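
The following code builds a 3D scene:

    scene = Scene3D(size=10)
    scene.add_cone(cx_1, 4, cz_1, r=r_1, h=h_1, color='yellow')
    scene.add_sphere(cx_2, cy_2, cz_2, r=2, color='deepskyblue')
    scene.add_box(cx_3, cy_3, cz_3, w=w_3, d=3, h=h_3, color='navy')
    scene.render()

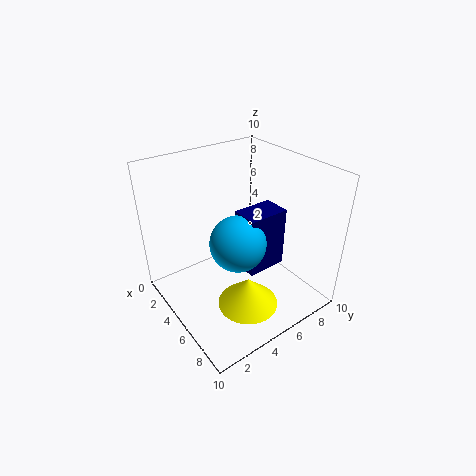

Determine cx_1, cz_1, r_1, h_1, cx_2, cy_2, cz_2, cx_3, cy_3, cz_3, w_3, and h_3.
cx_1 = 7.5, cz_1 = 1.5, r_1 = 2, h_1 = 2, cx_2 = 5, cy_2 = 5, cz_2 = 4.5, cx_3 = 4, cy_3 = 5.5, cz_3 = 2, w_3 = 2, h_3 = 4.5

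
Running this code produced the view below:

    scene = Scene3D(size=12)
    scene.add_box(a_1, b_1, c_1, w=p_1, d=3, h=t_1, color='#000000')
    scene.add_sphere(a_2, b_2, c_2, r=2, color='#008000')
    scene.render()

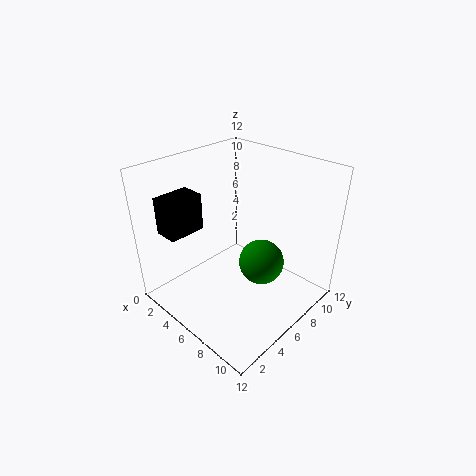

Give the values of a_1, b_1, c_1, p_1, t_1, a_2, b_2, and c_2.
a_1 = 2; b_1 = 1; c_1 = 7; p_1 = 2; t_1 = 3; a_2 = 7; b_2 = 8; c_2 = 3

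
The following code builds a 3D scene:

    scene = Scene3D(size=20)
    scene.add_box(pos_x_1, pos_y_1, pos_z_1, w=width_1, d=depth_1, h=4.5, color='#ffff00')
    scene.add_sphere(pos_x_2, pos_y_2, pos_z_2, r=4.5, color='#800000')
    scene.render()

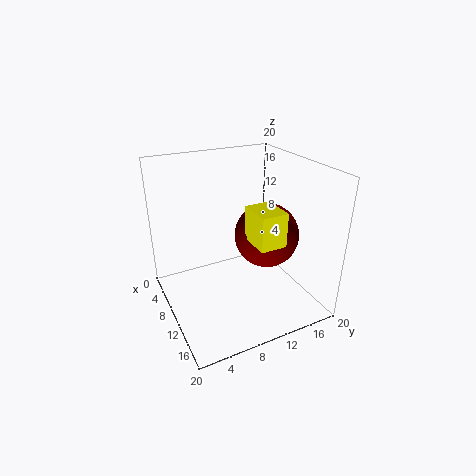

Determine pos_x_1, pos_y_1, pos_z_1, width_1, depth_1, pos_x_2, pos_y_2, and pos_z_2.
pos_x_1 = 12
pos_y_1 = 10
pos_z_1 = 11
width_1 = 4.5
depth_1 = 3.5
pos_x_2 = 11
pos_y_2 = 14
pos_z_2 = 10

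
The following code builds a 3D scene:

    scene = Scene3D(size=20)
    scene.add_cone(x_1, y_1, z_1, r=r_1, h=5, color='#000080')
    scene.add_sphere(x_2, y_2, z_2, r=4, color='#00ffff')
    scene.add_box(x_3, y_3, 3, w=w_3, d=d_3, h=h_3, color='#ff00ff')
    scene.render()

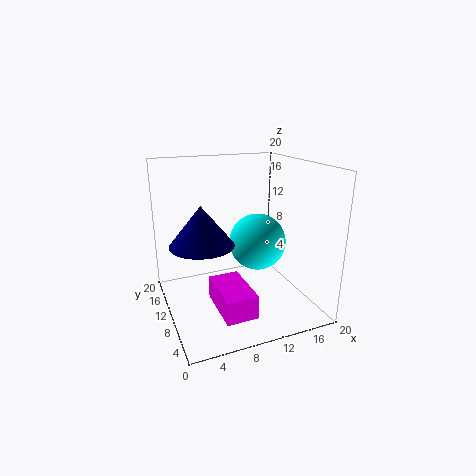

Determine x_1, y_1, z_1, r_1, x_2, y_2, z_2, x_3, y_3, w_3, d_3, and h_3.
x_1 = 4
y_1 = 7
z_1 = 11
r_1 = 4
x_2 = 13
y_2 = 10
z_2 = 9
x_3 = 5
y_3 = 1
w_3 = 4
d_3 = 7
h_3 = 3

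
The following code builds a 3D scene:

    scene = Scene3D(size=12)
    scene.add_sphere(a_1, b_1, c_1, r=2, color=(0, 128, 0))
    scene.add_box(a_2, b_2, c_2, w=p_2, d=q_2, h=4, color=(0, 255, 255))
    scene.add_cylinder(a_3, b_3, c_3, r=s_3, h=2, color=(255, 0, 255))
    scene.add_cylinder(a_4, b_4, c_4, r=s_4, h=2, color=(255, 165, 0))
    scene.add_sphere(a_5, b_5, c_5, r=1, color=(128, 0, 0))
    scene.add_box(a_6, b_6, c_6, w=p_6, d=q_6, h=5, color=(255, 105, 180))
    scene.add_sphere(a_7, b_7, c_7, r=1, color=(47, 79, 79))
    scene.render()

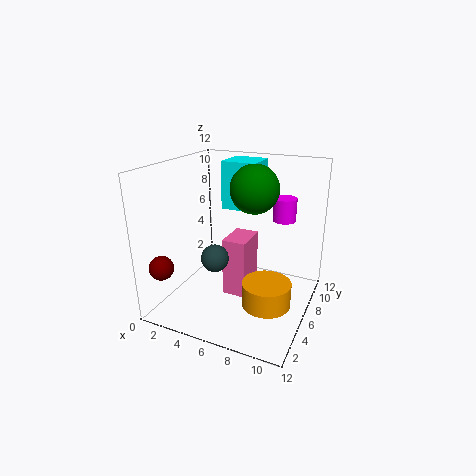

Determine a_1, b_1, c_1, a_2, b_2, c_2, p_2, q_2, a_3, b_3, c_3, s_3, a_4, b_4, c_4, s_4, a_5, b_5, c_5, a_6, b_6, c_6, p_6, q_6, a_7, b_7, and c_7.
a_1 = 7; b_1 = 7; c_1 = 10; a_2 = 4; b_2 = 7; c_2 = 8; p_2 = 3; q_2 = 3; a_3 = 9; b_3 = 9; c_3 = 7; s_3 = 1; a_4 = 9; b_4 = 5; c_4 = 1; s_4 = 2; a_5 = 1; b_5 = 2; c_5 = 4; a_6 = 5; b_6 = 5; c_6 = 1; p_6 = 2; q_6 = 3; a_7 = 6; b_7 = 2; c_7 = 6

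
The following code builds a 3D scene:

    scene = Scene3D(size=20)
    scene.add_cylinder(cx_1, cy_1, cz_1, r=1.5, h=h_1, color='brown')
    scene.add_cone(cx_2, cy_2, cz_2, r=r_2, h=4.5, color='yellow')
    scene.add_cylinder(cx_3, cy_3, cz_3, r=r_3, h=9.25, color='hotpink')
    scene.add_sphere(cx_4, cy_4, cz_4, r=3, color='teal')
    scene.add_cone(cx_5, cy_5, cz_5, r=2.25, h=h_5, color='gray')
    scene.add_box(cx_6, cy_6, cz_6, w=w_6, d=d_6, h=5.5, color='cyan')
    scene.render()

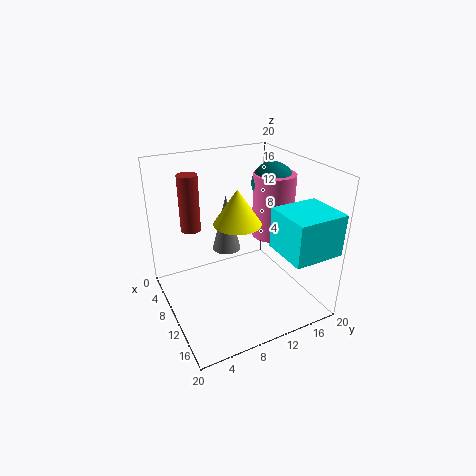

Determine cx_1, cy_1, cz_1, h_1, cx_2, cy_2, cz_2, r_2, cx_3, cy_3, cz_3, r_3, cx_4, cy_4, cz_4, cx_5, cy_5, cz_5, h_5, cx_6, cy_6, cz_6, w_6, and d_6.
cx_1 = 3.25, cy_1 = 5.5, cz_1 = 9.25, h_1 = 8.5, cx_2 = 12.75, cy_2 = 8.5, cz_2 = 13.75, r_2 = 3, cx_3 = 9, cy_3 = 16.25, cz_3 = 8.75, r_3 = 3, cx_4 = 8.5, cy_4 = 16.25, cz_4 = 16.5, cx_5 = 3.5, cy_5 = 11.25, cz_5 = 4.75, h_5 = 9, cx_6 = 13.75, cy_6 = 12.75, cz_6 = 10, w_6 = 6.25, d_6 = 6.75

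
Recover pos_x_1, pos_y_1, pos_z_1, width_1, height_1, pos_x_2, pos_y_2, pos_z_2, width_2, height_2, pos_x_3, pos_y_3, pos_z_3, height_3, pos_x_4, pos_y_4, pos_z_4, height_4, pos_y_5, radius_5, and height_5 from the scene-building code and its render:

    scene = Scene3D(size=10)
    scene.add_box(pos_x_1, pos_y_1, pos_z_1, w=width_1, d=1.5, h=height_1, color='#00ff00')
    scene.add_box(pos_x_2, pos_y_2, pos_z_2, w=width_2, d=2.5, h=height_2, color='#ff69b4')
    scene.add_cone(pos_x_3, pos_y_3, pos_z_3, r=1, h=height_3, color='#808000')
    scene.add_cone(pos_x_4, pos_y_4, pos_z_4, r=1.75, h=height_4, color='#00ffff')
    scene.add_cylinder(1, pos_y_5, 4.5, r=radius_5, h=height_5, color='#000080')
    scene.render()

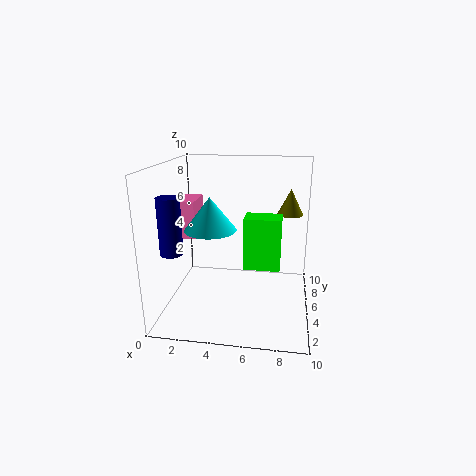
pos_x_1 = 5.75, pos_y_1 = 2.25, pos_z_1 = 4, width_1 = 2.25, height_1 = 3.25, pos_x_2 = 0.25, pos_y_2 = 5.5, pos_z_2 = 4.5, width_2 = 1.5, height_2 = 2.75, pos_x_3 = 8.5, pos_y_3 = 8.75, pos_z_3 = 5.75, height_3 = 2, pos_x_4 = 3.25, pos_y_4 = 4.25, pos_z_4 = 5.75, height_4 = 2.25, pos_y_5 = 2.75, radius_5 = 0.75, height_5 = 3.75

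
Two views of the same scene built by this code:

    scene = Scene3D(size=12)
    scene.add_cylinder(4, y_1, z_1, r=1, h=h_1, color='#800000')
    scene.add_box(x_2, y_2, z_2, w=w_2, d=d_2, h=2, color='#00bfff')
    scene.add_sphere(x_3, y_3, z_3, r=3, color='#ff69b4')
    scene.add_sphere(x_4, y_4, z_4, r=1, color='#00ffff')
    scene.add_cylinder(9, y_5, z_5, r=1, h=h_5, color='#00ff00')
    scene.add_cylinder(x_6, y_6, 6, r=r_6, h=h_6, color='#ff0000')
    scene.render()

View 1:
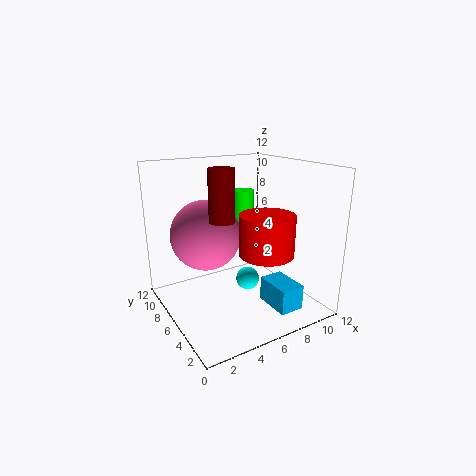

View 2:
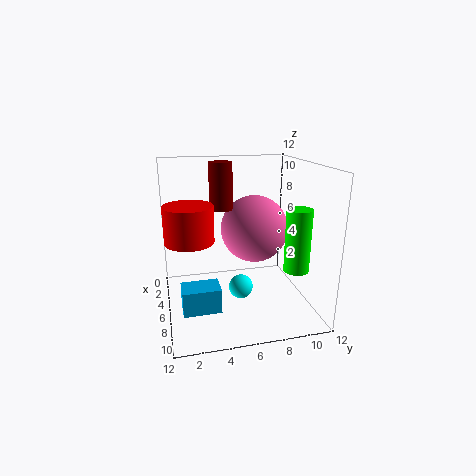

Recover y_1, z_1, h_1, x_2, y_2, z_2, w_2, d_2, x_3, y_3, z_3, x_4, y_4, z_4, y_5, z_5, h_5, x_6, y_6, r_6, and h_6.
y_1 = 5
z_1 = 8
h_1 = 4
x_2 = 7
y_2 = 1
z_2 = 1
w_2 = 2
d_2 = 3
x_3 = 4
y_3 = 8
z_3 = 6
x_4 = 7
y_4 = 6
z_4 = 2
y_5 = 10
z_5 = 4
h_5 = 5
x_6 = 6
y_6 = 2
r_6 = 2
h_6 = 3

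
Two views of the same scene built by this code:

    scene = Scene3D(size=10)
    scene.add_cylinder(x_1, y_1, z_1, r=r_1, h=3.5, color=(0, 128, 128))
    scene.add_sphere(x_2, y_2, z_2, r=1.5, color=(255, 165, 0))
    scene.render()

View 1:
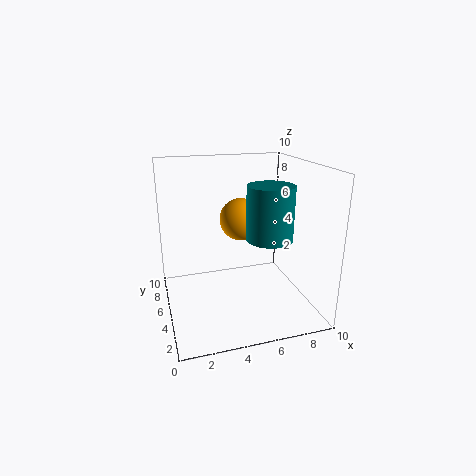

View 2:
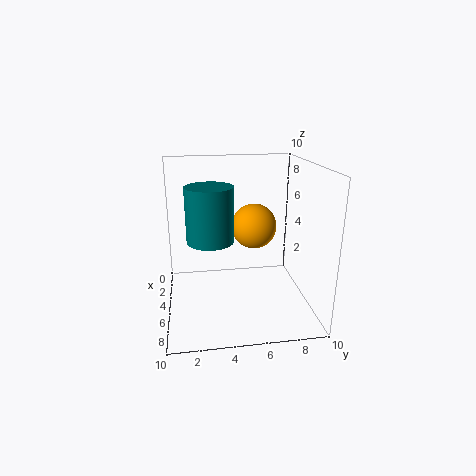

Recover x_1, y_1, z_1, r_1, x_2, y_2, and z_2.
x_1 = 6.5, y_1 = 3, z_1 = 5.5, r_1 = 1.5, x_2 = 5.5, y_2 = 6, z_2 = 6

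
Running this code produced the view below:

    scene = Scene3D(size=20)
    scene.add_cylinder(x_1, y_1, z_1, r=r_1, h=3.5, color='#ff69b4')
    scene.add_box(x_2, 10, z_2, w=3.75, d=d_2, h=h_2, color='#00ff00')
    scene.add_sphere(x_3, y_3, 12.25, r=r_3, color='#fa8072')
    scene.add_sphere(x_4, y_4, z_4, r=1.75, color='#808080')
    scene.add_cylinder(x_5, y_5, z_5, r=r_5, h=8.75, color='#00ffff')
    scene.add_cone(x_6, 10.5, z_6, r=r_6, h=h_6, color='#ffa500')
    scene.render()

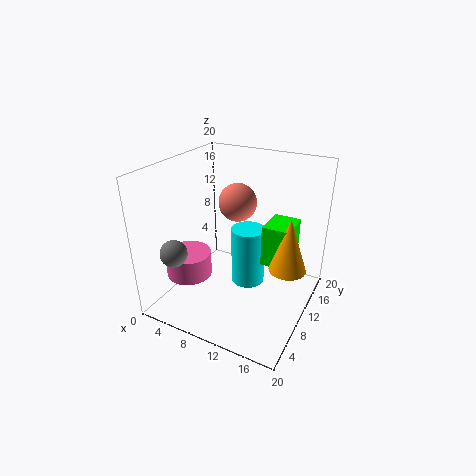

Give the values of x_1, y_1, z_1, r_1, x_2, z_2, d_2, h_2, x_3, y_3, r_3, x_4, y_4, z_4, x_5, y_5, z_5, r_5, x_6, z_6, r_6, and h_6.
x_1 = 3.5
y_1 = 7
z_1 = 4
r_1 = 3.25
x_2 = 13.5
z_2 = 6.75
d_2 = 4.75
h_2 = 5.75
x_3 = 6.5
y_3 = 16.5
r_3 = 3
x_4 = 4.75
y_4 = 2.5
z_4 = 10
x_5 = 10.25
y_5 = 12.75
z_5 = 1.5
r_5 = 2.5
x_6 = 17.25
z_6 = 6.75
r_6 = 2.5
h_6 = 7.5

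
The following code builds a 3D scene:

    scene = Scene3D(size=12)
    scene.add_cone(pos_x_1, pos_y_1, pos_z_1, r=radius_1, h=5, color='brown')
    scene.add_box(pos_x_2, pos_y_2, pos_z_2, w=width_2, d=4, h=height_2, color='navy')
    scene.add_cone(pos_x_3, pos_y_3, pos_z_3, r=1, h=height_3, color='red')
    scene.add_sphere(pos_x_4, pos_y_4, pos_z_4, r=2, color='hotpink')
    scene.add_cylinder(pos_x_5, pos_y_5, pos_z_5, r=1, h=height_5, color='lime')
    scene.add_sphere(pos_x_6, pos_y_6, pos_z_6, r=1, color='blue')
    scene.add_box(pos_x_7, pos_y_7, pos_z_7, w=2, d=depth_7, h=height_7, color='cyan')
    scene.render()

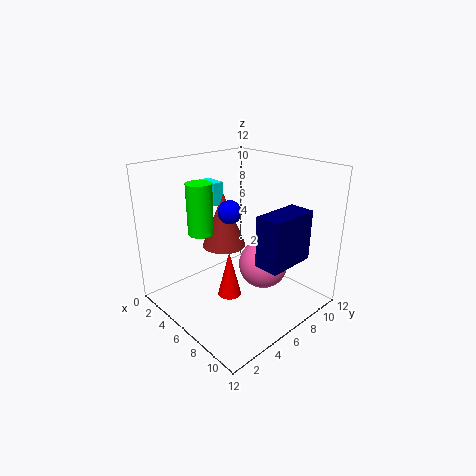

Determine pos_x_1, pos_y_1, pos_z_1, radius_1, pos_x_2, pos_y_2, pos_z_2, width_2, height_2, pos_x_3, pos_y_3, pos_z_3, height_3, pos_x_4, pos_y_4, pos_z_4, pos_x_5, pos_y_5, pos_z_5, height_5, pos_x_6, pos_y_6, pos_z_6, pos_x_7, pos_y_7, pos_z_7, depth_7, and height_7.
pos_x_1 = 3
pos_y_1 = 7
pos_z_1 = 4
radius_1 = 2
pos_x_2 = 9
pos_y_2 = 5
pos_z_2 = 5
width_2 = 2
height_2 = 4
pos_x_3 = 6
pos_y_3 = 5
pos_z_3 = 1
height_3 = 4
pos_x_4 = 8
pos_y_4 = 7
pos_z_4 = 4
pos_x_5 = 5
pos_y_5 = 3
pos_z_5 = 7
height_5 = 4
pos_x_6 = 5
pos_y_6 = 6
pos_z_6 = 8
pos_x_7 = 1
pos_y_7 = 6
pos_z_7 = 8
depth_7 = 1
height_7 = 2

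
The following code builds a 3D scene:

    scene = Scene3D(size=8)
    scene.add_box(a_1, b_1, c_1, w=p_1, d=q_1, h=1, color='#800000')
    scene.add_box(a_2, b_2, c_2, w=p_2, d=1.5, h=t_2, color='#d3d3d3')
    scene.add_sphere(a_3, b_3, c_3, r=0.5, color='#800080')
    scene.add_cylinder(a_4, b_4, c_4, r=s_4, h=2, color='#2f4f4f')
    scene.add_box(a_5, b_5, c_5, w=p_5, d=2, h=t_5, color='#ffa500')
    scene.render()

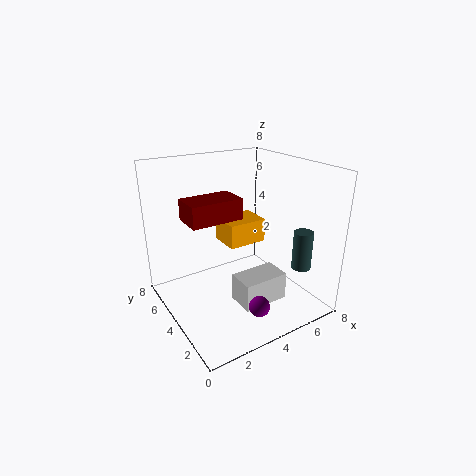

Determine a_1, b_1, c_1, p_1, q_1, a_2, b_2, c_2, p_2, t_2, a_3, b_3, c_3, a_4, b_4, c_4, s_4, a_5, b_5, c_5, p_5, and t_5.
a_1 = 0.5
b_1 = 2
c_1 = 6
p_1 = 2.5
q_1 = 1.5
a_2 = 3
b_2 = 1.5
c_2 = 1
p_2 = 2.5
t_2 = 1.5
a_3 = 3
b_3 = 0.5
c_3 = 2
a_4 = 6
b_4 = 1
c_4 = 3
s_4 = 0.5
a_5 = 4.5
b_5 = 5.5
c_5 = 2.5
p_5 = 2.5
t_5 = 1.5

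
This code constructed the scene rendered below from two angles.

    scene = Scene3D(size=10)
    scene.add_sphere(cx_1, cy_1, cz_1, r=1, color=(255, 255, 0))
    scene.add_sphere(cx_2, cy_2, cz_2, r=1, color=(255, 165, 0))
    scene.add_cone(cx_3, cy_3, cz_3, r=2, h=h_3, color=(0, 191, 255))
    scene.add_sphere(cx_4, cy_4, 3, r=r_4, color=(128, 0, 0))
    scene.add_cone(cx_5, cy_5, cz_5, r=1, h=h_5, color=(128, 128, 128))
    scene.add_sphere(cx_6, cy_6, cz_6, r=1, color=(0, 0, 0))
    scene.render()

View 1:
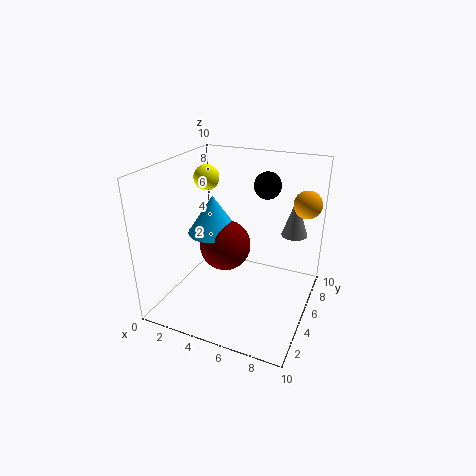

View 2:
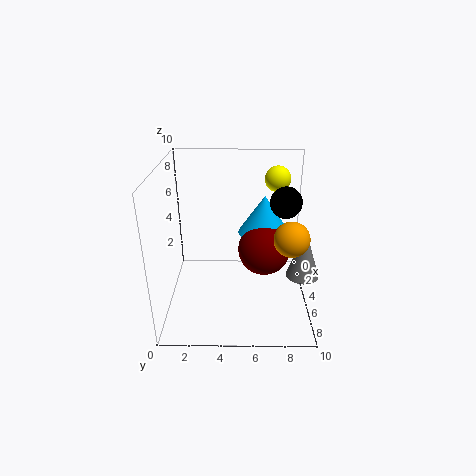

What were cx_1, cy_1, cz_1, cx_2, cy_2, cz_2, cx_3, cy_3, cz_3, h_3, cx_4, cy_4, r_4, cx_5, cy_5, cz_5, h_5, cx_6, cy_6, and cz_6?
cx_1 = 1, cy_1 = 8, cz_1 = 8, cx_2 = 9, cy_2 = 8, cz_2 = 7, cx_3 = 2, cy_3 = 7, cz_3 = 4, h_3 = 3, cx_4 = 3, cy_4 = 7, r_4 = 2, cx_5 = 8, cy_5 = 9, cz_5 = 4, h_5 = 3, cx_6 = 6, cy_6 = 8, cz_6 = 8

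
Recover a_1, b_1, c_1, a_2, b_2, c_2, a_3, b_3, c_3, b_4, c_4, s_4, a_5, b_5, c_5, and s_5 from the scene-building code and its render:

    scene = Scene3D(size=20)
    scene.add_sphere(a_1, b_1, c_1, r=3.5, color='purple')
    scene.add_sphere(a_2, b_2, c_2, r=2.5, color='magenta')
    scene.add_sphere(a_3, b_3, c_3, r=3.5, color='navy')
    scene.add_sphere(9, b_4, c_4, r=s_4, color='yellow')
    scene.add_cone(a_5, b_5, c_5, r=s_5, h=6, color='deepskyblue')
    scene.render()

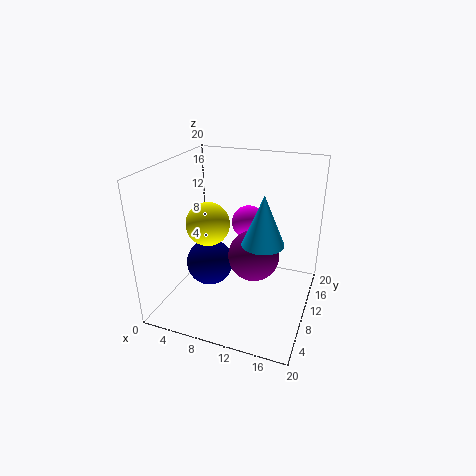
a_1 = 12.5; b_1 = 9.5; c_1 = 8; a_2 = 10; b_2 = 14.5; c_2 = 10.5; a_3 = 5; b_3 = 11; c_3 = 4.5; b_4 = 3; c_4 = 15; s_4 = 2.5; a_5 = 15; b_5 = 5; c_5 = 12.5; s_5 = 2.5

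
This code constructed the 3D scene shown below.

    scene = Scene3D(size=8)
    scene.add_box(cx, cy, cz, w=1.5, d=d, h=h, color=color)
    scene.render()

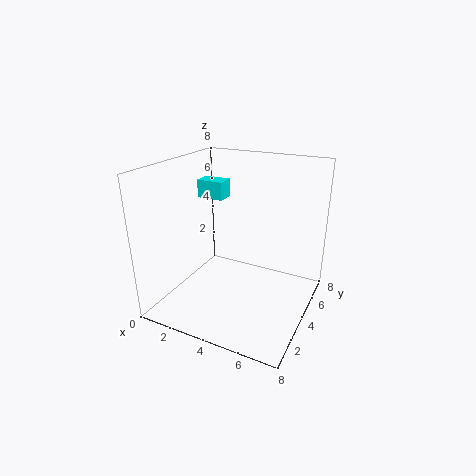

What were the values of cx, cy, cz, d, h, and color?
cx = 1.5; cy = 4; cz = 6; d = 1; h = 1; color = 'cyan'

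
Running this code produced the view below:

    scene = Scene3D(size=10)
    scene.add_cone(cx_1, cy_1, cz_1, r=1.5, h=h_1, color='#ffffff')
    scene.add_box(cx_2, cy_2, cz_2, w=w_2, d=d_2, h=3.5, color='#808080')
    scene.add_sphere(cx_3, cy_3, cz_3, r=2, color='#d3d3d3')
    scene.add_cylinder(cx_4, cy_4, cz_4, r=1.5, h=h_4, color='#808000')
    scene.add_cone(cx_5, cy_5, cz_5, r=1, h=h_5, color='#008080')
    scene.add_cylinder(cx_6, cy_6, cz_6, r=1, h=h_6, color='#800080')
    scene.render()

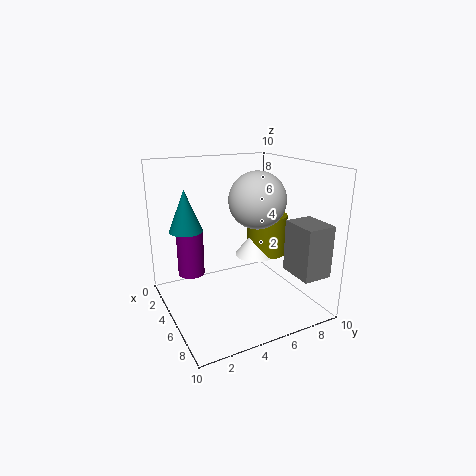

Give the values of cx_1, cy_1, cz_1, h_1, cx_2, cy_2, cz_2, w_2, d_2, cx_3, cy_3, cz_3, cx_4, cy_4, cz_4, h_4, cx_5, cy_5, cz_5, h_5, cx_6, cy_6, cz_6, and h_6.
cx_1 = 4
cy_1 = 7
cz_1 = 3
h_1 = 2
cx_2 = 7
cy_2 = 7.5
cz_2 = 3
w_2 = 2.5
d_2 = 2
cx_3 = 5
cy_3 = 6.5
cz_3 = 7.5
cx_4 = 4
cy_4 = 8
cz_4 = 3
h_4 = 3
cx_5 = 6
cy_5 = 1
cz_5 = 6.5
h_5 = 2.5
cx_6 = 2
cy_6 = 2.5
cz_6 = 1.5
h_6 = 3.5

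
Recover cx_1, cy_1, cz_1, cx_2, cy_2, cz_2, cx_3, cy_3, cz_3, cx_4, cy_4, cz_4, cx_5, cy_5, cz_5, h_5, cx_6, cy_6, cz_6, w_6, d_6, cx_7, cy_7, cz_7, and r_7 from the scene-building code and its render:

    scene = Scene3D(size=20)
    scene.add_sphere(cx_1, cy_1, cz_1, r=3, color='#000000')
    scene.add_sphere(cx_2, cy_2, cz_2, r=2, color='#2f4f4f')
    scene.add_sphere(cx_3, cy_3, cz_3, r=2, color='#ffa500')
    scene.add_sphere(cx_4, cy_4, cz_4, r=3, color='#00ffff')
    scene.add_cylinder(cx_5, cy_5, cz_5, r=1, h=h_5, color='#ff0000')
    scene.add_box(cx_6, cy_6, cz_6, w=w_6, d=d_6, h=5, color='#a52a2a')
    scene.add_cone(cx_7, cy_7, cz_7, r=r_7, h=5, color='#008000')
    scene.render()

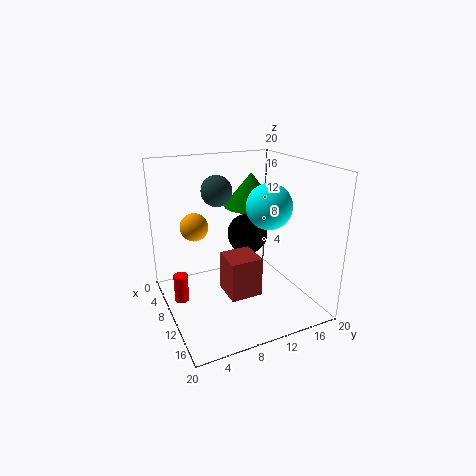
cx_1 = 7; cy_1 = 13; cz_1 = 9; cx_2 = 10; cy_2 = 7; cz_2 = 17; cx_3 = 6; cy_3 = 5; cz_3 = 11; cx_4 = 13; cy_4 = 13; cz_4 = 15; cx_5 = 8; cy_5 = 2; cz_5 = 1; h_5 = 4; cx_6 = 13; cy_6 = 6; cz_6 = 5; w_6 = 4; d_6 = 4; cx_7 = 6; cy_7 = 14; cz_7 = 13; r_7 = 4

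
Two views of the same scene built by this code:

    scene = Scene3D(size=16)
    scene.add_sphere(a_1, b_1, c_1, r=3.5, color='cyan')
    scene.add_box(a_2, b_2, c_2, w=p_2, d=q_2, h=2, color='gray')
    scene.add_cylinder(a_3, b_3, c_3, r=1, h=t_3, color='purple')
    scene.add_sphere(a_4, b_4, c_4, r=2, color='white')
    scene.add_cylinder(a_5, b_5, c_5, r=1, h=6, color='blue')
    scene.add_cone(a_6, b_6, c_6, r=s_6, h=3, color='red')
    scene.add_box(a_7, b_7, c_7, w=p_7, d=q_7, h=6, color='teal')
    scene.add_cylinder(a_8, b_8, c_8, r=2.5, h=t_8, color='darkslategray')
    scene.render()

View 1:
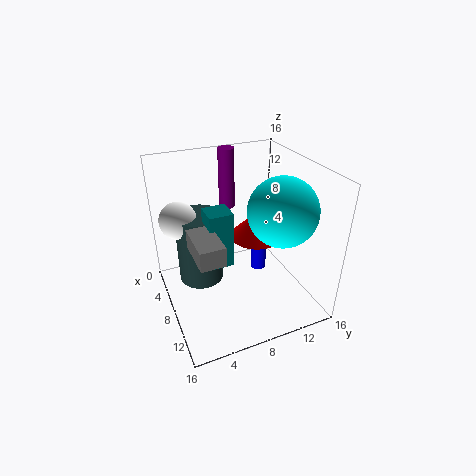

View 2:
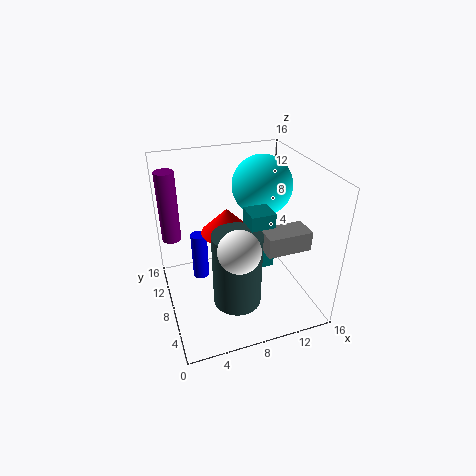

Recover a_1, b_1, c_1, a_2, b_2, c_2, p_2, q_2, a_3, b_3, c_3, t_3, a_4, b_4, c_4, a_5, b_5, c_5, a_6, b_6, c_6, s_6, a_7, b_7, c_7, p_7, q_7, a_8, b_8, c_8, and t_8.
a_1 = 12; b_1 = 11; c_1 = 12.5; a_2 = 9; b_2 = 2; c_2 = 9; p_2 = 4.5; q_2 = 2.5; a_3 = 1; b_3 = 9.5; c_3 = 8.5; t_3 = 7.5; a_4 = 6; b_4 = 2; c_4 = 10.5; a_5 = 4.5; b_5 = 12.5; c_5 = 0.5; a_6 = 7.5; b_6 = 10.5; c_6 = 7.5; s_6 = 3; a_7 = 8; b_7 = 4; c_7 = 6.5; p_7 = 2.5; q_7 = 2.5; a_8 = 6.5; b_8 = 4; c_8 = 3; t_8 = 8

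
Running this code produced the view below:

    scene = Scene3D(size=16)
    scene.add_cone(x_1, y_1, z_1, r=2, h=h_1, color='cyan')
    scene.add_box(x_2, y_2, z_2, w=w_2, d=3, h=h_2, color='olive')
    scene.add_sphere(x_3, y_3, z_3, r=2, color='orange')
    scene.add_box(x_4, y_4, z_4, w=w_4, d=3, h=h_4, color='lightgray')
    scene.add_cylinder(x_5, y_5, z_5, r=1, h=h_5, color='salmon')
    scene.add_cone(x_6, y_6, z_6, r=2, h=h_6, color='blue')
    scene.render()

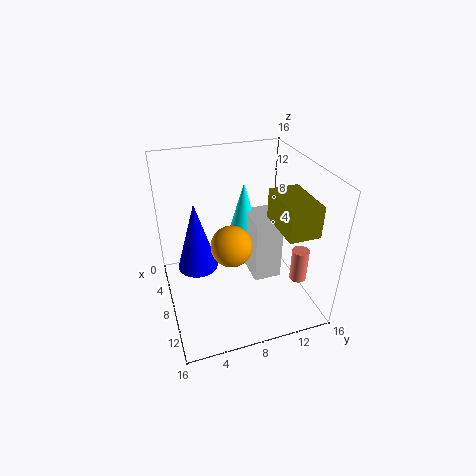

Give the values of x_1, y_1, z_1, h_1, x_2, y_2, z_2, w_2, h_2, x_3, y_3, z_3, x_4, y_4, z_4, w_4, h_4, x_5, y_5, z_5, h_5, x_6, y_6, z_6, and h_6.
x_1 = 7, y_1 = 9, z_1 = 7, h_1 = 7, x_2 = 11, y_2 = 10, z_2 = 12, w_2 = 5, h_2 = 3, x_3 = 12, y_3 = 6, z_3 = 10, x_4 = 7, y_4 = 9, z_4 = 4, w_4 = 4, h_4 = 7, x_5 = 10, y_5 = 15, z_5 = 2, h_5 = 4, x_6 = 10, y_6 = 3, z_6 = 7, h_6 = 7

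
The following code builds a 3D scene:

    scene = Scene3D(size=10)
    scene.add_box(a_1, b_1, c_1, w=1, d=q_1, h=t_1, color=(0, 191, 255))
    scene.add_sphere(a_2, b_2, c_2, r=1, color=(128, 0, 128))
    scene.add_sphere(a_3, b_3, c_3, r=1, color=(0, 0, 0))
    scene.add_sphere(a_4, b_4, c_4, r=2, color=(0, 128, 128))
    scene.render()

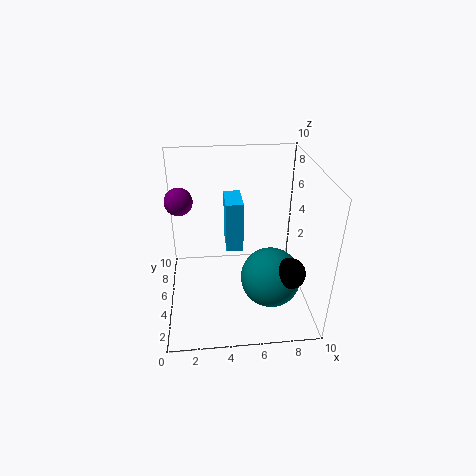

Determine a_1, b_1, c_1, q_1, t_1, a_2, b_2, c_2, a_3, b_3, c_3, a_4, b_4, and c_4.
a_1 = 4, b_1 = 2, c_1 = 6, q_1 = 2, t_1 = 3, a_2 = 1, b_2 = 7, c_2 = 7, a_3 = 8, b_3 = 2, c_3 = 4, a_4 = 7, b_4 = 3, c_4 = 3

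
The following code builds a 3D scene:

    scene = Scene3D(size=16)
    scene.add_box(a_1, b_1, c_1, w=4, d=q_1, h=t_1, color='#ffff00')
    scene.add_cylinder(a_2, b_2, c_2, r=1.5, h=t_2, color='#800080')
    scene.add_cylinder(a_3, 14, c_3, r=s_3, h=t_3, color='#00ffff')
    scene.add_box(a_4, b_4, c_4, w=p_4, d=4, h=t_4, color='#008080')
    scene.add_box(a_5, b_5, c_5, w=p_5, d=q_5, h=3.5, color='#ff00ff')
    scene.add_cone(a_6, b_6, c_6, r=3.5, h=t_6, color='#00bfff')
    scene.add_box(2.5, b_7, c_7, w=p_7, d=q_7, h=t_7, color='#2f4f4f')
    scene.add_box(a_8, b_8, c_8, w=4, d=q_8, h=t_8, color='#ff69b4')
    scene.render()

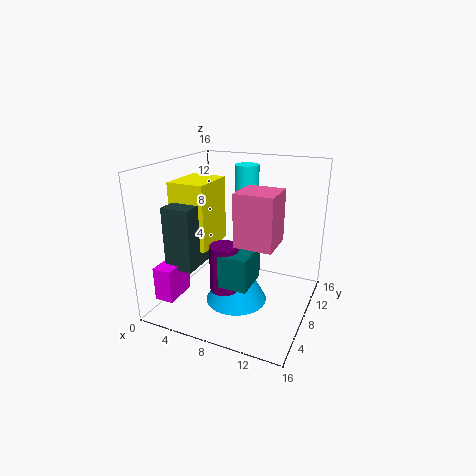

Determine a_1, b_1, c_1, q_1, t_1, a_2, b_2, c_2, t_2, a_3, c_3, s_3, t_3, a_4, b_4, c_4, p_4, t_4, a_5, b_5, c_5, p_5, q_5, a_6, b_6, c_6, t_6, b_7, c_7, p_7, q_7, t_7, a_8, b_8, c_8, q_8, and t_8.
a_1 = 2
b_1 = 4
c_1 = 7.5
q_1 = 5
t_1 = 7
a_2 = 8
b_2 = 4.5
c_2 = 3.5
t_2 = 5
a_3 = 6.5
c_3 = 10.5
s_3 = 1.5
t_3 = 4.5
a_4 = 8
b_4 = 3
c_4 = 4.5
p_4 = 3
t_4 = 3.5
a_5 = 2
b_5 = 0.5
c_5 = 3
p_5 = 2
q_5 = 3.5
a_6 = 8
b_6 = 7.5
c_6 = 0.5
t_6 = 6.5
b_7 = 2
c_7 = 6
p_7 = 3
q_7 = 4
t_7 = 6.5
a_8 = 9
b_8 = 4.5
c_8 = 8.5
q_8 = 4
t_8 = 5.5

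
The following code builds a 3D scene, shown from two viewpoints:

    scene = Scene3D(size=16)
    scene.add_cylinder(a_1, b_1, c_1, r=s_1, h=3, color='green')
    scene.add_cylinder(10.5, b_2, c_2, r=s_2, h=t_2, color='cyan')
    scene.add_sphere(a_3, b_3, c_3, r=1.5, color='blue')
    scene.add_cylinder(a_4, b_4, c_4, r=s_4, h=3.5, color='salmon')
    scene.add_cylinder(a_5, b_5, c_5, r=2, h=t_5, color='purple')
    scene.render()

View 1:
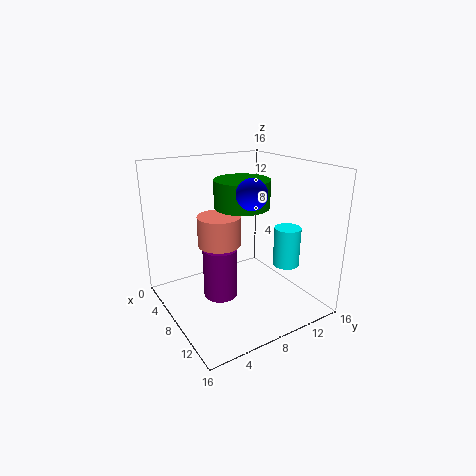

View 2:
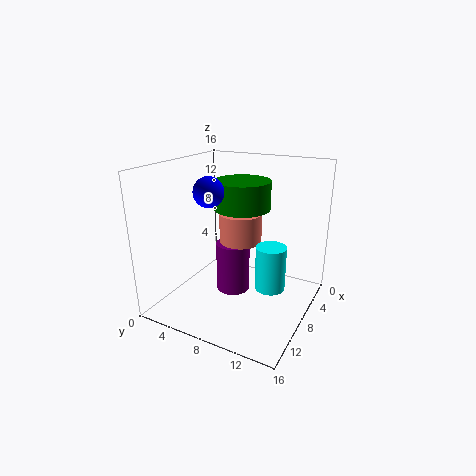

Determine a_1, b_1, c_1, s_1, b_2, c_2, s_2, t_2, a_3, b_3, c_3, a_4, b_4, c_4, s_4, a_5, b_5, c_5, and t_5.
a_1 = 8; b_1 = 8.5; c_1 = 11.5; s_1 = 3; b_2 = 13; c_2 = 4.5; s_2 = 1.5; t_2 = 4.5; a_3 = 12; b_3 = 7; c_3 = 14; a_4 = 5.5; b_4 = 7; c_4 = 6.5; s_4 = 2.5; a_5 = 6.5; b_5 = 6.5; c_5 = 0.5; t_5 = 6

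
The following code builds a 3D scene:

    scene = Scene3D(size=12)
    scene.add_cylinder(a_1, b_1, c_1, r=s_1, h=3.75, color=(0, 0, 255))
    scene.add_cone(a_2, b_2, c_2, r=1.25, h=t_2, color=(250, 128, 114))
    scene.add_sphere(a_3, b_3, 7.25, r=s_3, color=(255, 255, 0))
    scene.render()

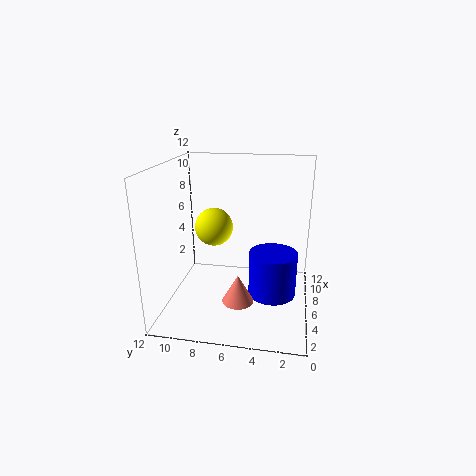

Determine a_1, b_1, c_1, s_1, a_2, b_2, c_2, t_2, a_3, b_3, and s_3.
a_1 = 5.75; b_1 = 3; c_1 = 1.25; s_1 = 2; a_2 = 3.25; b_2 = 5.5; c_2 = 1.75; t_2 = 2.25; a_3 = 5; b_3 = 7.75; s_3 = 1.5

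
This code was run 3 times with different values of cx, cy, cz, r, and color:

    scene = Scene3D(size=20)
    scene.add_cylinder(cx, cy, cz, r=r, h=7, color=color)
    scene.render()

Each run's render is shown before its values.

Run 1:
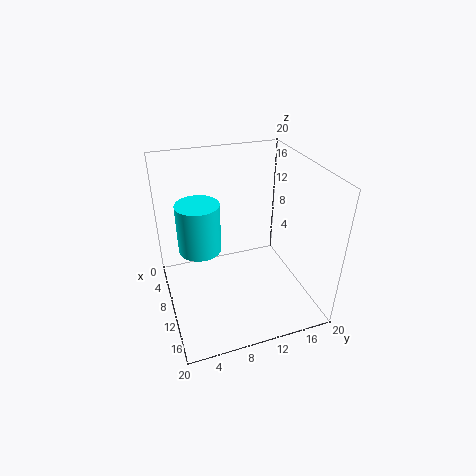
cx = 8
cy = 5
cz = 8
r = 3
color = 'cyan'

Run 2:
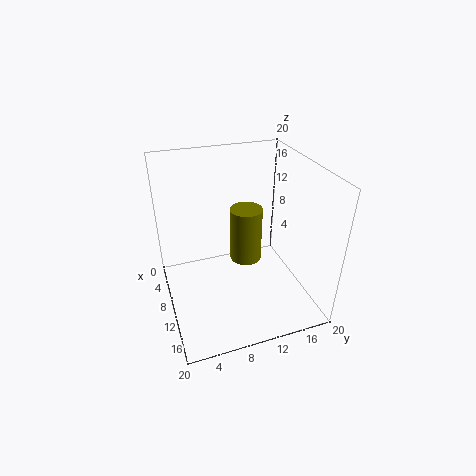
cx = 13
cy = 10
cz = 9
r = 2
color = 'olive'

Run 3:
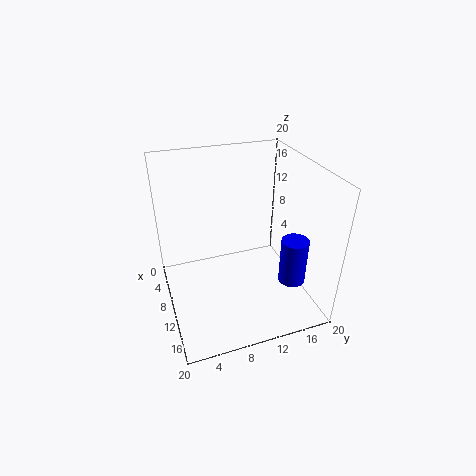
cx = 12
cy = 18
cz = 2
r = 2
color = 'blue'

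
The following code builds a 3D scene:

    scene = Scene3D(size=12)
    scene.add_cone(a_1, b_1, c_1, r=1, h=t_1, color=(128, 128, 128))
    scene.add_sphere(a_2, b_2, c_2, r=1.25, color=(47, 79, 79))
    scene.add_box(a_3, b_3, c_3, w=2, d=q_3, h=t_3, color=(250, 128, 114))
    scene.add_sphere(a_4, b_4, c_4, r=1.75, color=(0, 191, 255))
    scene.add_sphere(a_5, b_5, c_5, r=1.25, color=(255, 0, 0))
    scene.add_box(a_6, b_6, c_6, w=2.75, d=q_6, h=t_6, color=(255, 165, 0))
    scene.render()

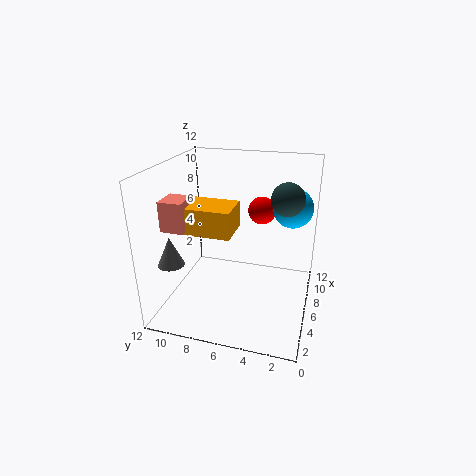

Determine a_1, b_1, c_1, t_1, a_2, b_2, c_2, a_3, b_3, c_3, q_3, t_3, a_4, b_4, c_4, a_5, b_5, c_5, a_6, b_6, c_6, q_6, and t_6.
a_1 = 1.75; b_1 = 10; c_1 = 5.25; t_1 = 2.25; a_2 = 5.25; b_2 = 2; c_2 = 10; a_3 = 1.5; b_3 = 8.75; c_3 = 8; q_3 = 1.75; t_3 = 2.25; a_4 = 9.5; b_4 = 2; c_4 = 7.75; a_5 = 9.5; b_5 = 4.75; c_5 = 7.25; a_6 = 2; b_6 = 5.5; c_6 = 7.75; q_6 = 4; t_6 = 2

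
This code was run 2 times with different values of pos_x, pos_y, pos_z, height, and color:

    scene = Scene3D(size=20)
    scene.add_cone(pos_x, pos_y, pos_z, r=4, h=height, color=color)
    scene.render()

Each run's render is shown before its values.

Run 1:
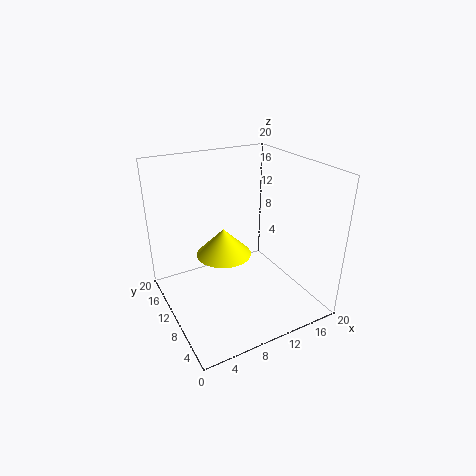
pos_x = 9; pos_y = 12.5; pos_z = 6.5; height = 4; color = 'yellow'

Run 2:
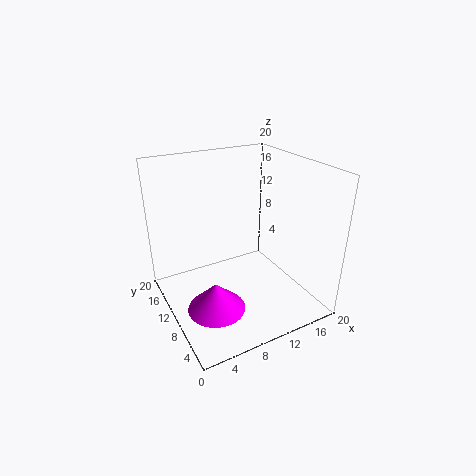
pos_x = 5.5; pos_y = 8; pos_z = 1; height = 4; color = 'magenta'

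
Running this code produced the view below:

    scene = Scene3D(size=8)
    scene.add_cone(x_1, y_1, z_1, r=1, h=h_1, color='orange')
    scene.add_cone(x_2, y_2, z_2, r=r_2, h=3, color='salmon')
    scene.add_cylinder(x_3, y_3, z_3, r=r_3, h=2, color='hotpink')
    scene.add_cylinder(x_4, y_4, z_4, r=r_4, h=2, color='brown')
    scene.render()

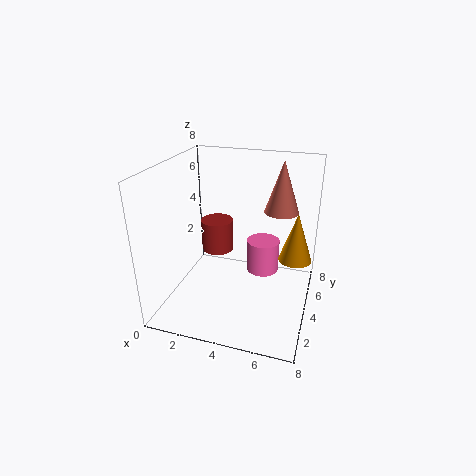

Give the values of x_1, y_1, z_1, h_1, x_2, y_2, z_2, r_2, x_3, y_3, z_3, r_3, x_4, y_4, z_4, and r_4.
x_1 = 7
y_1 = 6
z_1 = 2
h_1 = 3
x_2 = 6
y_2 = 6
z_2 = 5
r_2 = 1
x_3 = 5
y_3 = 6
z_3 = 1
r_3 = 1
x_4 = 2
y_4 = 6
z_4 = 2
r_4 = 1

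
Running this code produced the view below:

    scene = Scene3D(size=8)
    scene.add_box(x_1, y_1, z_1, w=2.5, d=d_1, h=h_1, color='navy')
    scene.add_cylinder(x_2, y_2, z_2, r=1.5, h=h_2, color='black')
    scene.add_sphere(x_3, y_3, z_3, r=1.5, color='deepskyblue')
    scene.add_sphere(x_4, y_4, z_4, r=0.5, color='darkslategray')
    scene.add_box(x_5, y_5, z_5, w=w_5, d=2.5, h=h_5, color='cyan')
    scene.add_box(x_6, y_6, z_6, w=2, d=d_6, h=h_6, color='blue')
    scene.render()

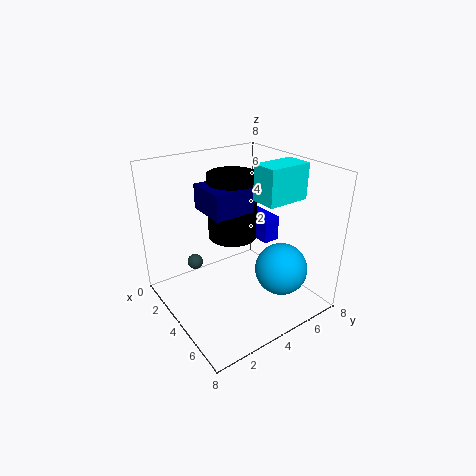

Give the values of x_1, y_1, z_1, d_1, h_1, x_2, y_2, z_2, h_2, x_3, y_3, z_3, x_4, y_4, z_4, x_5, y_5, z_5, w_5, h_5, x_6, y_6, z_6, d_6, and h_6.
x_1 = 1
y_1 = 3
z_1 = 5
d_1 = 2.5
h_1 = 1.5
x_2 = 2
y_2 = 5
z_2 = 3
h_2 = 4
x_3 = 5.5
y_3 = 6
z_3 = 2
x_4 = 0.5
y_4 = 3
z_4 = 1
x_5 = 4
y_5 = 5
z_5 = 6
w_5 = 1.5
h_5 = 2
x_6 = 2
y_6 = 6
z_6 = 3
d_6 = 1
h_6 = 1.5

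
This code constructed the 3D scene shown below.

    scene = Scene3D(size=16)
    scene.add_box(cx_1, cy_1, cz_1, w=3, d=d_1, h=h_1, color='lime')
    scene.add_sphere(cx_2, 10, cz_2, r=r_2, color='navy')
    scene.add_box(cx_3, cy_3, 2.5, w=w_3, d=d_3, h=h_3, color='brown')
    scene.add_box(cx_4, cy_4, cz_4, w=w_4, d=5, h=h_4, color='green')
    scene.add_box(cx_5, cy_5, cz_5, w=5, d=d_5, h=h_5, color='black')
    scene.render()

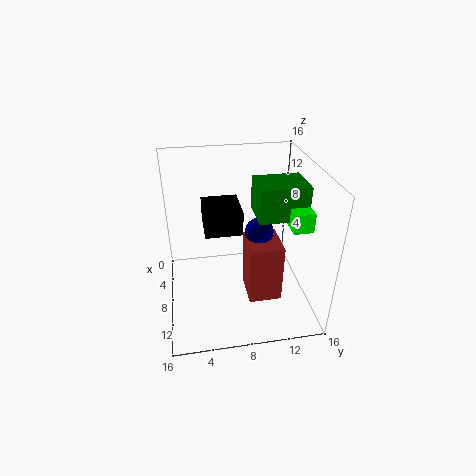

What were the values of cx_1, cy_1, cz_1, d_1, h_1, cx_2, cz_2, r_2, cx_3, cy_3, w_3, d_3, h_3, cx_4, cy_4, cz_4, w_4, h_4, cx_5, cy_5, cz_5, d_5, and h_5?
cx_1 = 10, cy_1 = 12.5, cz_1 = 11, d_1 = 2, h_1 = 2, cx_2 = 9.5, cz_2 = 9.5, r_2 = 1.5, cx_3 = 8.5, cy_3 = 8.5, w_3 = 4, d_3 = 3.5, h_3 = 6.5, cx_4 = 7.5, cy_4 = 9.5, cz_4 = 11.5, w_4 = 4, h_4 = 3.5, cx_5 = 1, cy_5 = 4.5, cz_5 = 7, d_5 = 4.5, h_5 = 3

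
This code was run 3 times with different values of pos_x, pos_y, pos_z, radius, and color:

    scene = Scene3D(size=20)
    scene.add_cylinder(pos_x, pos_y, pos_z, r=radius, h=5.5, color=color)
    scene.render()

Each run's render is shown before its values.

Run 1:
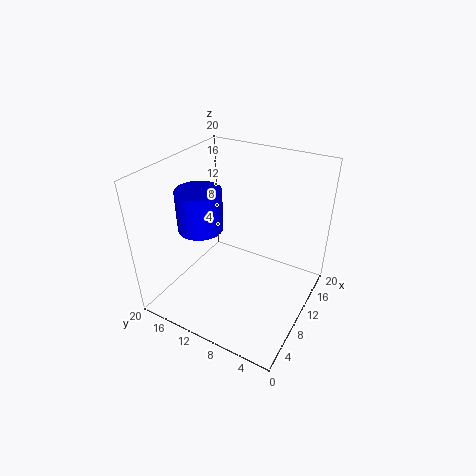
pos_x = 7; pos_y = 14; pos_z = 12; radius = 3; color = 'blue'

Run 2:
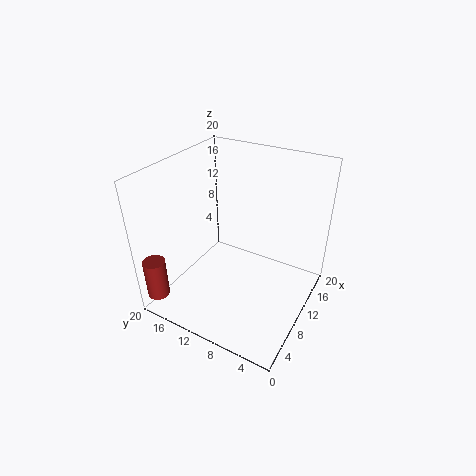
pos_x = 1.5; pos_y = 18; pos_z = 3; radius = 1.5; color = 'brown'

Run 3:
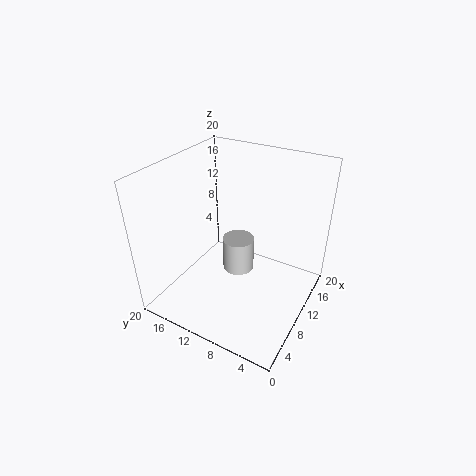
pos_x = 14.5; pos_y = 12.5; pos_z = 1; radius = 2.5; color = 'lightgray'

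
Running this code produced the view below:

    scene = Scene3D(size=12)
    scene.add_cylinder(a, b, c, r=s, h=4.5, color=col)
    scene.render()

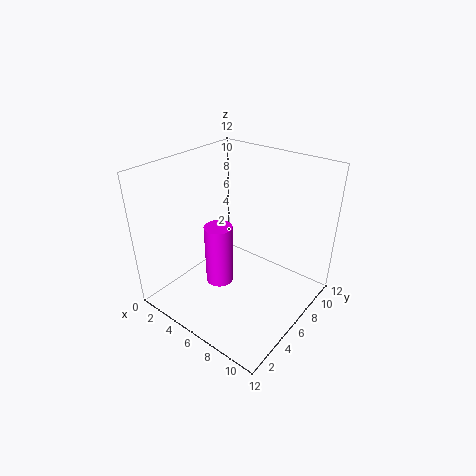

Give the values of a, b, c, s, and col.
a = 7; b = 2.5; c = 4.5; s = 1; col = 'magenta'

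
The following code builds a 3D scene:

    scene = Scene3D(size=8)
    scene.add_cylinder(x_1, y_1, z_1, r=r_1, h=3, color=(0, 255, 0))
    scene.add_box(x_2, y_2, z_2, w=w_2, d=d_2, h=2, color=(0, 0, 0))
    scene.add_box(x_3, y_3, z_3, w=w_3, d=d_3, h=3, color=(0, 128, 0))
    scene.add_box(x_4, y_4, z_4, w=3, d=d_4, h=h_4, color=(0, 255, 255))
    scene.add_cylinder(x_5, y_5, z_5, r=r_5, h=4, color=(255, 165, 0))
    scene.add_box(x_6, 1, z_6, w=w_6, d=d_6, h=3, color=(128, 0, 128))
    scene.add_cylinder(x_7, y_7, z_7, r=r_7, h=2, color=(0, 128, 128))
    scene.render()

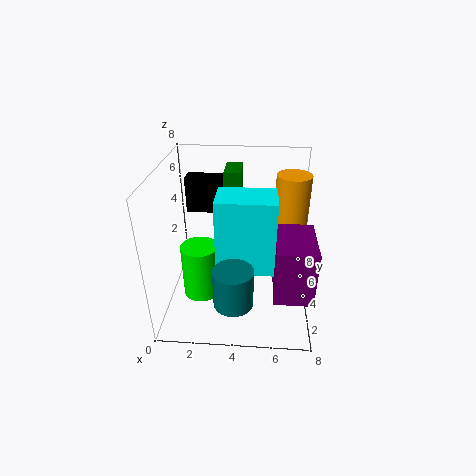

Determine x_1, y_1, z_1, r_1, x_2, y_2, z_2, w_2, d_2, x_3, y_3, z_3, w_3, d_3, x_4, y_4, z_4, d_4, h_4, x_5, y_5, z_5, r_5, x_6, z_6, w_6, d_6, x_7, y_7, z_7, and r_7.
x_1 = 2
y_1 = 3
z_1 = 1
r_1 = 1
x_2 = 1
y_2 = 5
z_2 = 5
w_2 = 2
d_2 = 1
x_3 = 3
y_3 = 6
z_3 = 4
w_3 = 1
d_3 = 2
x_4 = 3
y_4 = 2
z_4 = 3
d_4 = 2
h_4 = 4
x_5 = 7
y_5 = 6
z_5 = 3
r_5 = 1
x_6 = 6
z_6 = 2
w_6 = 2
d_6 = 3
x_7 = 4
y_7 = 1
z_7 = 2
r_7 = 1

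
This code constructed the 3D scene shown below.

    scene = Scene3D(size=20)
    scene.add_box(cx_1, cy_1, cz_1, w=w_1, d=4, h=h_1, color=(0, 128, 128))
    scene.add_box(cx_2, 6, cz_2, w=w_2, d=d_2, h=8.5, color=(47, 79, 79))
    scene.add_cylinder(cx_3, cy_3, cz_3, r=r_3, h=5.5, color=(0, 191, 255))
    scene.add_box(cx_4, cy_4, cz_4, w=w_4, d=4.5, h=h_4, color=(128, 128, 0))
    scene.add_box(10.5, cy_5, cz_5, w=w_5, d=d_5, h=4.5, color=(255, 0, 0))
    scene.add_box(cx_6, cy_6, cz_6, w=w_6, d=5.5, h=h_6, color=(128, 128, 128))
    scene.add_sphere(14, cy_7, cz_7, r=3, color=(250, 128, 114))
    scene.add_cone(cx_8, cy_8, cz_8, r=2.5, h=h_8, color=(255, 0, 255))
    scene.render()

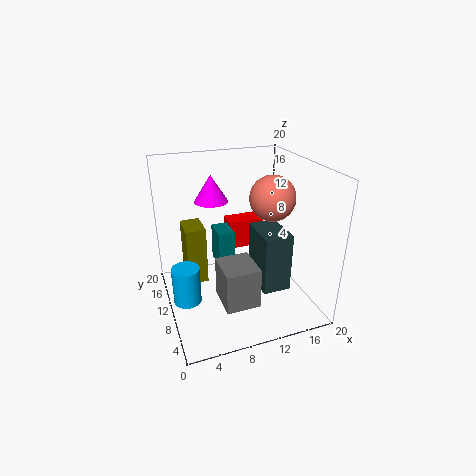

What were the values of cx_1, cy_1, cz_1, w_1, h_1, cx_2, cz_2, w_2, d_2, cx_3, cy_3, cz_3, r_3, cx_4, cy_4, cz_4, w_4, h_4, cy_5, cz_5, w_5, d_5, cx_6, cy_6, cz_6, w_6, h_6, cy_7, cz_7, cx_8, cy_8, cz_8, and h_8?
cx_1 = 8, cy_1 = 12.5, cz_1 = 4, w_1 = 2.5, h_1 = 5.5, cx_2 = 12.5, cz_2 = 2.5, w_2 = 4, d_2 = 6, cx_3 = 2.5, cy_3 = 11, cz_3 = 0.5, r_3 = 2, cx_4 = 3.5, cy_4 = 14, cz_4 = 1, w_4 = 3, h_4 = 9, cy_5 = 15, cz_5 = 5.5, w_5 = 5.5, d_5 = 3, cx_6 = 7, cy_6 = 6, cz_6 = 0.5, w_6 = 5, h_6 = 6, cy_7 = 8, cz_7 = 16, cx_8 = 8, cy_8 = 16, cz_8 = 13.5, h_8 = 4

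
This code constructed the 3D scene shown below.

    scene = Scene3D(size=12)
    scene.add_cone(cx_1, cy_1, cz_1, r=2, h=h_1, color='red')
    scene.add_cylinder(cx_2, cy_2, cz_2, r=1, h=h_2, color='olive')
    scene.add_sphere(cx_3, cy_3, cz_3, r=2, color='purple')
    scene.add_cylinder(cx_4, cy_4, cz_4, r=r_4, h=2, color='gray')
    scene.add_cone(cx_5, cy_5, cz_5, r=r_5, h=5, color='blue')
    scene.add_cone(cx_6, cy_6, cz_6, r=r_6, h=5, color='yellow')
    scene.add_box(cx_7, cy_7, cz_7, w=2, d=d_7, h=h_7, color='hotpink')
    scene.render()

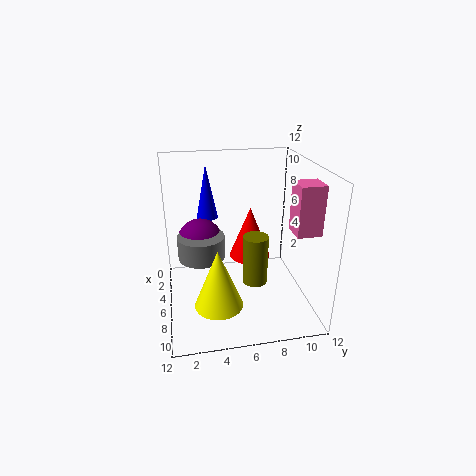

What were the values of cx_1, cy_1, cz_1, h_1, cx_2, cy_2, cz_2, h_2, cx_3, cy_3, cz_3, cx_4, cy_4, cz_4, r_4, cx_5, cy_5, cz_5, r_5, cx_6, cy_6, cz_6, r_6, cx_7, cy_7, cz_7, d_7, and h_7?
cx_1 = 2; cy_1 = 8; cz_1 = 2; h_1 = 5; cx_2 = 8; cy_2 = 7; cz_2 = 3; h_2 = 4; cx_3 = 4; cy_3 = 3; cz_3 = 5; cx_4 = 5; cy_4 = 3; cz_4 = 4; r_4 = 2; cx_5 = 1; cy_5 = 4; cz_5 = 6; r_5 = 1; cx_6 = 8; cy_6 = 4; cz_6 = 1; r_6 = 2; cx_7 = 7; cy_7 = 10; cz_7 = 7; d_7 = 2; h_7 = 4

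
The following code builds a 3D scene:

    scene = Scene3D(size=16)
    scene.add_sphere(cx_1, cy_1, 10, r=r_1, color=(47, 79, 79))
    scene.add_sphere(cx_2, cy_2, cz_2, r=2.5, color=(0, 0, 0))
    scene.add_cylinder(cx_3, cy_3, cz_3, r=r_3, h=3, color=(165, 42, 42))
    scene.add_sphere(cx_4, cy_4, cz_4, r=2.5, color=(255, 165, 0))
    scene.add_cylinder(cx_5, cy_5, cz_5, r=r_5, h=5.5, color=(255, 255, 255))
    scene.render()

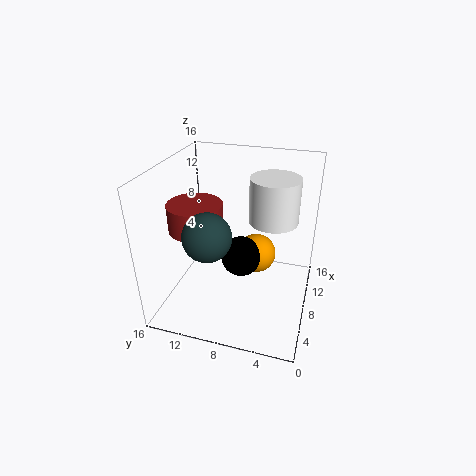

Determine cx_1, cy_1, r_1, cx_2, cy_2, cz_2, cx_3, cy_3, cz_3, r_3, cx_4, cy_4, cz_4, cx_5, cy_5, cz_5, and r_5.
cx_1 = 4
cy_1 = 10
r_1 = 2.5
cx_2 = 11
cy_2 = 8.5
cz_2 = 3.5
cx_3 = 7
cy_3 = 12.5
cz_3 = 9
r_3 = 3
cx_4 = 13
cy_4 = 7
cz_4 = 3
cx_5 = 13
cy_5 = 5
cz_5 = 8
r_5 = 3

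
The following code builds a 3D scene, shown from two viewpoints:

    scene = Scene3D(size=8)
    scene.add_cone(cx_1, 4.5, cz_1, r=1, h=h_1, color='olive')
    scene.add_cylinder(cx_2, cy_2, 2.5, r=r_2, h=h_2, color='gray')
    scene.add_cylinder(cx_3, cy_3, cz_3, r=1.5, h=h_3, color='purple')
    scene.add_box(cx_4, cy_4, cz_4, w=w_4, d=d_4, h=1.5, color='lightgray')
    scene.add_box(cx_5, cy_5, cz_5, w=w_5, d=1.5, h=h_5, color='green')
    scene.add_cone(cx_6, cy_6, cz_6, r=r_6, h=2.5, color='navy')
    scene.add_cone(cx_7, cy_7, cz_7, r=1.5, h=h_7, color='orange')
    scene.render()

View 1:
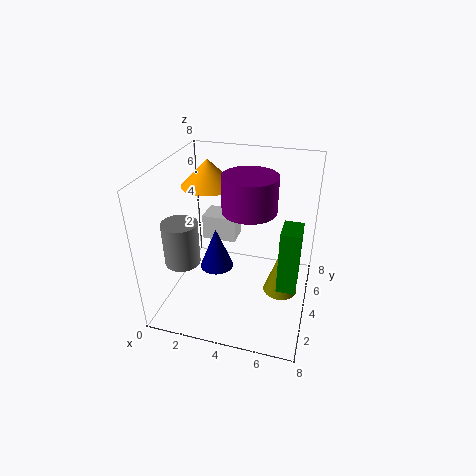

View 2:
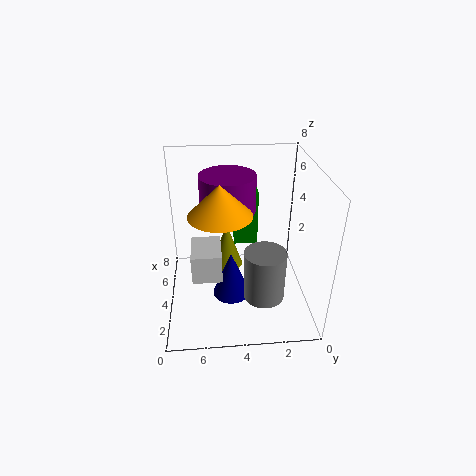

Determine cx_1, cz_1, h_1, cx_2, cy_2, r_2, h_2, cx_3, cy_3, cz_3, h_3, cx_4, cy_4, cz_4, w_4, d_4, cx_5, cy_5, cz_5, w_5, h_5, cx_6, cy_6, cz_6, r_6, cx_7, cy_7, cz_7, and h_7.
cx_1 = 6.5, cz_1 = 0.5, h_1 = 3, cx_2 = 1, cy_2 = 3, r_2 = 1, h_2 = 2.5, cx_3 = 4.5, cy_3 = 4.5, cz_3 = 5.5, h_3 = 2, cx_4 = 1.5, cy_4 = 5, cz_4 = 3, w_4 = 2, d_4 = 1.5, cx_5 = 6.5, cy_5 = 2.5, cz_5 = 2, w_5 = 1, h_5 = 3.5, cx_6 = 2.5, cy_6 = 4.5, cz_6 = 1.5, r_6 = 1, cx_7 = 2, cy_7 = 5, cz_7 = 6.5, h_7 = 1.5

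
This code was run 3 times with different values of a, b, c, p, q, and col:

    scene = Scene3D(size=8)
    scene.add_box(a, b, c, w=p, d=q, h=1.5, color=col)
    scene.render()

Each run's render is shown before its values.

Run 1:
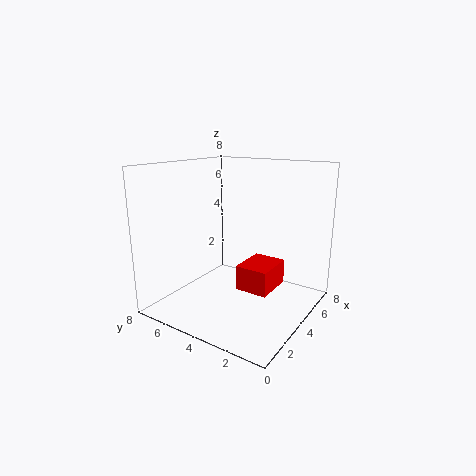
a = 4.5; b = 2.5; c = 0.5; p = 2.5; q = 2; col = 'red'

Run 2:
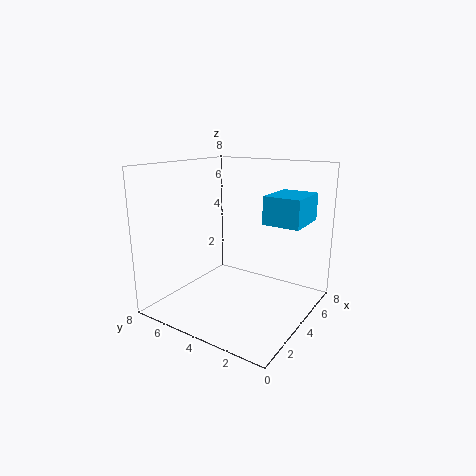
a = 4; b = 0.5; c = 5; p = 2.5; q = 2; col = 'deepskyblue'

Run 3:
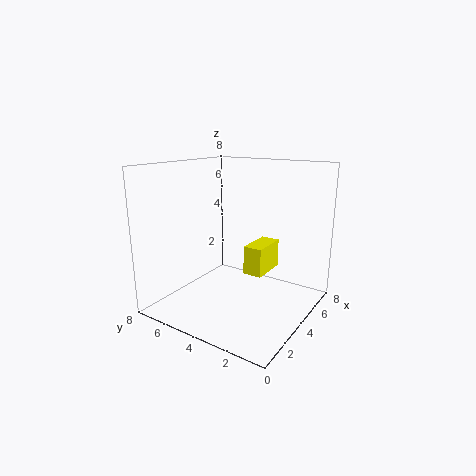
a = 3; b = 2; c = 2.5; p = 2; q = 1; col = 'yellow'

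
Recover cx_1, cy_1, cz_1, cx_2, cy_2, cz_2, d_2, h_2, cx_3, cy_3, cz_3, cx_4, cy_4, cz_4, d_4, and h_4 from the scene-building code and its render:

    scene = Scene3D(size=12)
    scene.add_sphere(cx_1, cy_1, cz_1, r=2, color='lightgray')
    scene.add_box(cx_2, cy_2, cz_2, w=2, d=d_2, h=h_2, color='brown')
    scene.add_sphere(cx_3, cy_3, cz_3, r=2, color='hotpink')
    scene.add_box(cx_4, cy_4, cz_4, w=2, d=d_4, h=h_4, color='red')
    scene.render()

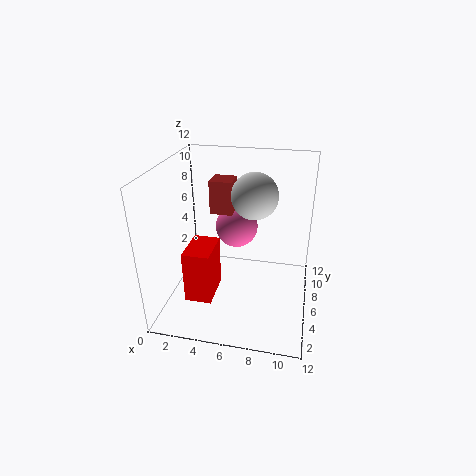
cx_1 = 7, cy_1 = 8, cz_1 = 9, cx_2 = 3, cy_2 = 8, cz_2 = 7, d_2 = 2, h_2 = 3, cx_3 = 5, cy_3 = 10, cz_3 = 5, cx_4 = 3, cy_4 = 1, cz_4 = 3, d_4 = 3, h_4 = 4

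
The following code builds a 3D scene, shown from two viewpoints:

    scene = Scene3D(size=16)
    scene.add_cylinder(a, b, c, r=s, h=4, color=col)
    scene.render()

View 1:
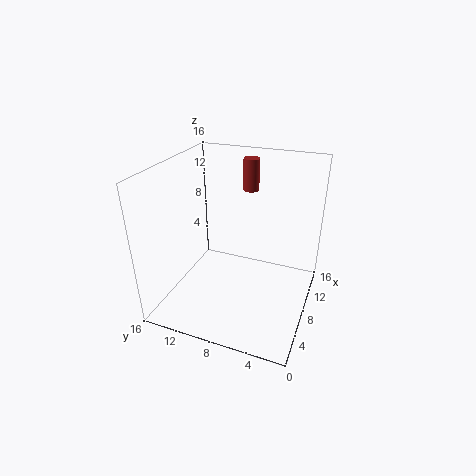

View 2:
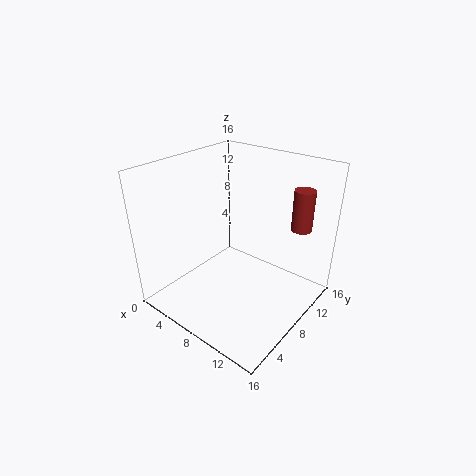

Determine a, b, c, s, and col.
a = 15, b = 9, c = 11, s = 1, col = 'brown'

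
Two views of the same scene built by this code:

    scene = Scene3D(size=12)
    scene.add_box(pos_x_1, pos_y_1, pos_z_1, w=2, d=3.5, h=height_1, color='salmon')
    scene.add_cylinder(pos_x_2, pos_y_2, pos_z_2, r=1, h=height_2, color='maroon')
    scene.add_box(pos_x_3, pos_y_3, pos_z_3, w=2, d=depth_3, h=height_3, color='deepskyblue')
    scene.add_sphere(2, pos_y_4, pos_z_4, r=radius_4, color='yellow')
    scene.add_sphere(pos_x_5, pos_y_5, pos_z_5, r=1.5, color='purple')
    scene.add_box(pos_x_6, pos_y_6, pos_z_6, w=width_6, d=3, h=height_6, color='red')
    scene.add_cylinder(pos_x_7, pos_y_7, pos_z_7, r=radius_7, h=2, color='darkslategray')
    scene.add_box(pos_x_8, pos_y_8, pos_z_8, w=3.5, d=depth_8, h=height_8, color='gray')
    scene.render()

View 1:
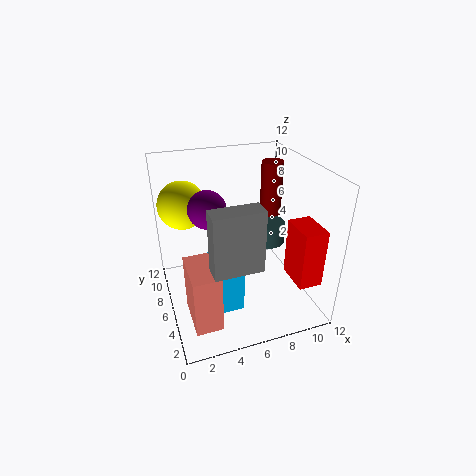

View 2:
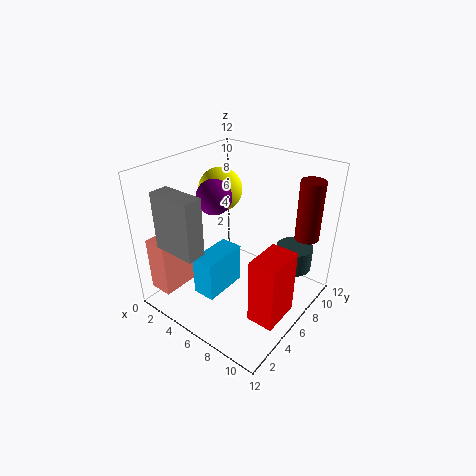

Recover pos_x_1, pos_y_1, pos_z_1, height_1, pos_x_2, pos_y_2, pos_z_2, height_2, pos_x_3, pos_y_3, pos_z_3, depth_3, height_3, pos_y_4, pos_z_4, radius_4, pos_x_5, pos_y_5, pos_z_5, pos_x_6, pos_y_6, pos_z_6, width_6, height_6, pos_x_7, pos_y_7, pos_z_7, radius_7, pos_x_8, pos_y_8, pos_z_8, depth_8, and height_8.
pos_x_1 = 1, pos_y_1 = 0.5, pos_z_1 = 2, height_1 = 4.5, pos_x_2 = 10.5, pos_y_2 = 9.5, pos_z_2 = 6, height_2 = 5, pos_x_3 = 3.5, pos_y_3 = 3, pos_z_3 = 1, depth_3 = 4, height_3 = 3.5, pos_y_4 = 8.5, pos_z_4 = 8.5, radius_4 = 2, pos_x_5 = 3.5, pos_y_5 = 6, pos_z_5 = 9, pos_x_6 = 10, pos_y_6 = 2, pos_z_6 = 2.5, width_6 = 2, height_6 = 5, pos_x_7 = 10, pos_y_7 = 8.5, pos_z_7 = 3.5, radius_7 = 1.5, pos_x_8 = 2.5, pos_y_8 = 0.5, pos_z_8 = 6.5, depth_8 = 1.5, height_8 = 4.5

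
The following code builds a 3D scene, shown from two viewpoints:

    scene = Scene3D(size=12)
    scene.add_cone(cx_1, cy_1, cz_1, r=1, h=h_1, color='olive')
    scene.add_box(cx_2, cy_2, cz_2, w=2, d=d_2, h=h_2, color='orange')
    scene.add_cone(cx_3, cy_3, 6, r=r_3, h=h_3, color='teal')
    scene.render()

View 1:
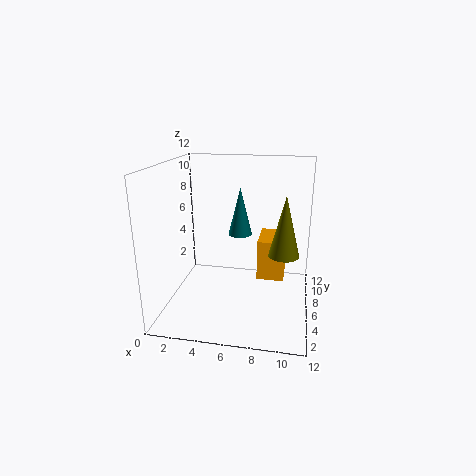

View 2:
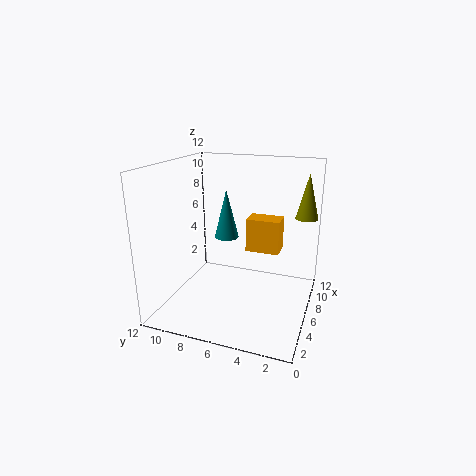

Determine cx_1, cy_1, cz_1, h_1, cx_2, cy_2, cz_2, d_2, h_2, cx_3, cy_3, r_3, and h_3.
cx_1 = 10
cy_1 = 1
cz_1 = 7
h_1 = 4
cx_2 = 8
cy_2 = 3
cz_2 = 4
d_2 = 3
h_2 = 3
cx_3 = 6
cy_3 = 7
r_3 = 1
h_3 = 4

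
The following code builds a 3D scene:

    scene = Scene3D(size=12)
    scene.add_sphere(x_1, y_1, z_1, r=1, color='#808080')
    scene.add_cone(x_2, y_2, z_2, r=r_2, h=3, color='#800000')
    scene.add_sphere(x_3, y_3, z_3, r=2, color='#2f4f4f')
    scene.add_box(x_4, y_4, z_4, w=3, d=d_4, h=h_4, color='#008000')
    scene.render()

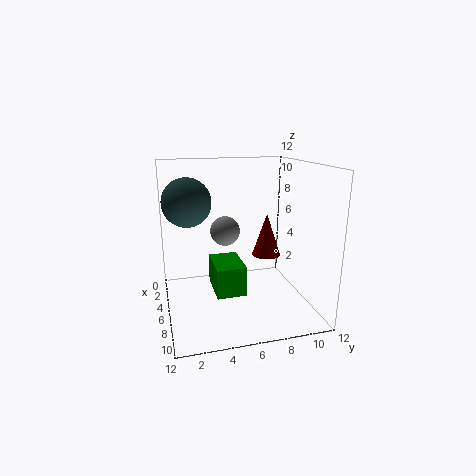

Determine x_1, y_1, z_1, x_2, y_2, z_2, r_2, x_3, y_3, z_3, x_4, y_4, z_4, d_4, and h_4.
x_1 = 10
y_1 = 4
z_1 = 8
x_2 = 10
y_2 = 7
z_2 = 6
r_2 = 1
x_3 = 5
y_3 = 2
z_3 = 9
x_4 = 9
y_4 = 3
z_4 = 4
d_4 = 2
h_4 = 2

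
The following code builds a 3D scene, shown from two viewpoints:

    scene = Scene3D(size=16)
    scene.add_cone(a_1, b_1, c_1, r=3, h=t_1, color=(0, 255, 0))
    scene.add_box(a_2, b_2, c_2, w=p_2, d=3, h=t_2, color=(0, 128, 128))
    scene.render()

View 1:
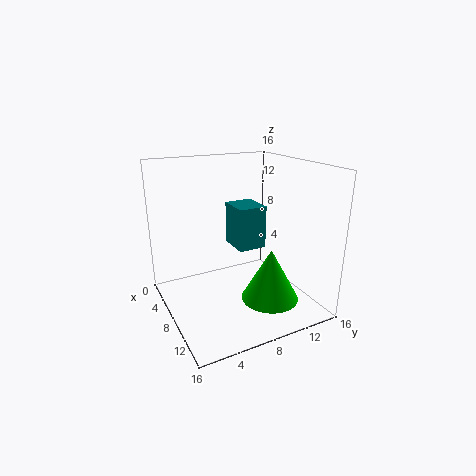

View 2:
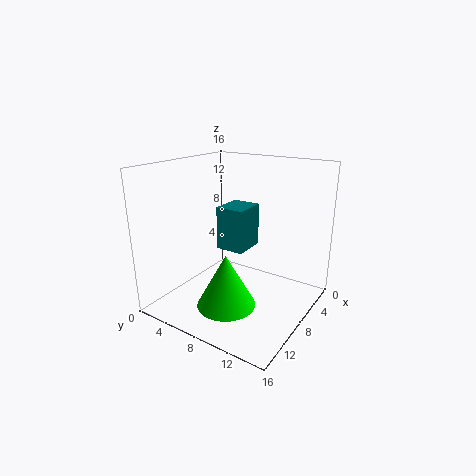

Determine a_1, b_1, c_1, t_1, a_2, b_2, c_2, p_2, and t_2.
a_1 = 12.5; b_1 = 9.5; c_1 = 2.5; t_1 = 5.5; a_2 = 7; b_2 = 7; c_2 = 7.5; p_2 = 3.5; t_2 = 4.5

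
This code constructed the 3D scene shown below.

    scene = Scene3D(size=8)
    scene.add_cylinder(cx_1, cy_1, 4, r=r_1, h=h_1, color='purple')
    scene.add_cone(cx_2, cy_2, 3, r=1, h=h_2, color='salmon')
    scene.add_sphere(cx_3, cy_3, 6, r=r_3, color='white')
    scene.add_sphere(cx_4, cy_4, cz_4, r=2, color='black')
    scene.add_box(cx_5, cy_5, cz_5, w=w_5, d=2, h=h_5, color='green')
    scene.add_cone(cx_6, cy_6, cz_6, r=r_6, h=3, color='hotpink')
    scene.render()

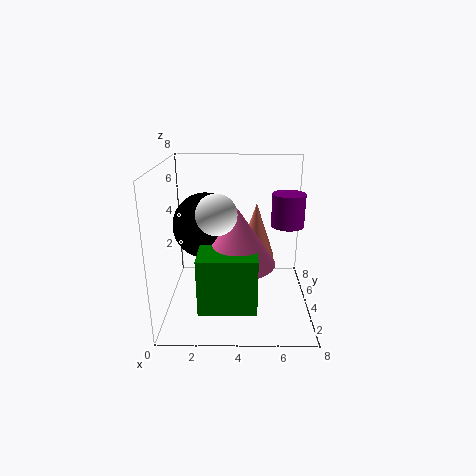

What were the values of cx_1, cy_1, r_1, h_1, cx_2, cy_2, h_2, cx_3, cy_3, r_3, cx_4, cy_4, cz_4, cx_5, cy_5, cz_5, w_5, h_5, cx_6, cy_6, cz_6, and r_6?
cx_1 = 7
cy_1 = 6
r_1 = 1
h_1 = 2
cx_2 = 5
cy_2 = 4
h_2 = 3
cx_3 = 3
cy_3 = 2
r_3 = 1
cx_4 = 2
cy_4 = 6
cz_4 = 4
cx_5 = 2
cy_5 = 1
cz_5 = 1
w_5 = 3
h_5 = 3
cx_6 = 4
cy_6 = 3
cz_6 = 3
r_6 = 2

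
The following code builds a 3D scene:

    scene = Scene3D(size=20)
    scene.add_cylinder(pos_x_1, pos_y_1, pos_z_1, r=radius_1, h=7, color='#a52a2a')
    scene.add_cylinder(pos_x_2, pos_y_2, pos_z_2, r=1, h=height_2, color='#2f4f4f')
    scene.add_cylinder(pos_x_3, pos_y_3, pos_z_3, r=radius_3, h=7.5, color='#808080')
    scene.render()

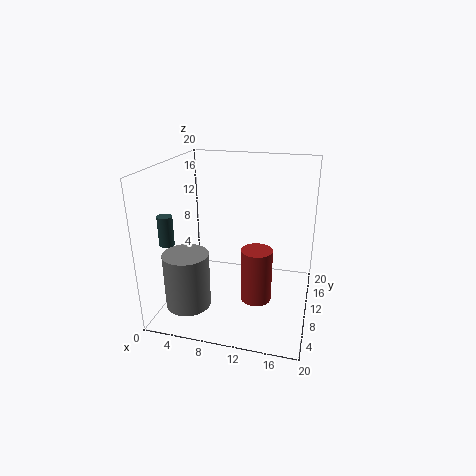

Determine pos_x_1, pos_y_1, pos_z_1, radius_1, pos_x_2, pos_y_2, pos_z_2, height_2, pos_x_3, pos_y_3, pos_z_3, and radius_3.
pos_x_1 = 13.5
pos_y_1 = 6
pos_z_1 = 3.5
radius_1 = 2
pos_x_2 = 1.5
pos_y_2 = 5.5
pos_z_2 = 10
height_2 = 4
pos_x_3 = 4.5
pos_y_3 = 4.5
pos_z_3 = 2
radius_3 = 3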